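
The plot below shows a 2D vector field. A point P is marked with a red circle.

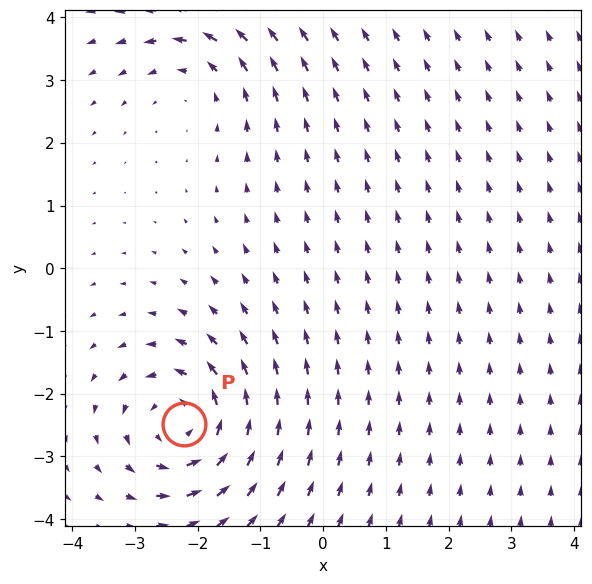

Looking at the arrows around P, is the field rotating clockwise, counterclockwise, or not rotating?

Near P at (-2.2, -2.5) the arrows circulate counterclockwise. The curl (z-component) there is about +5; positive curl means counterclockwise rotation.

counterclockwise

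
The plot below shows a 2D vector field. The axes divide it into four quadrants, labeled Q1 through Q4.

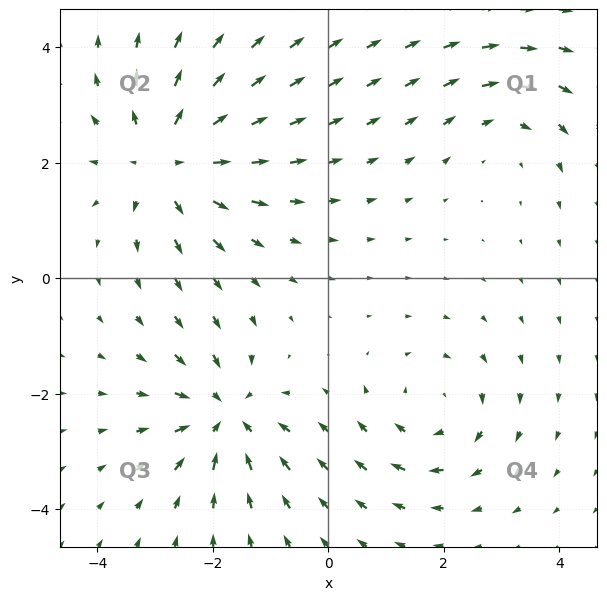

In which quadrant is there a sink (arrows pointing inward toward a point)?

Q3

The sink sits at approximately (-1.8, -2.4), which lies in quadrant Q3. The divergence there is about -4, negative as expected for a sink.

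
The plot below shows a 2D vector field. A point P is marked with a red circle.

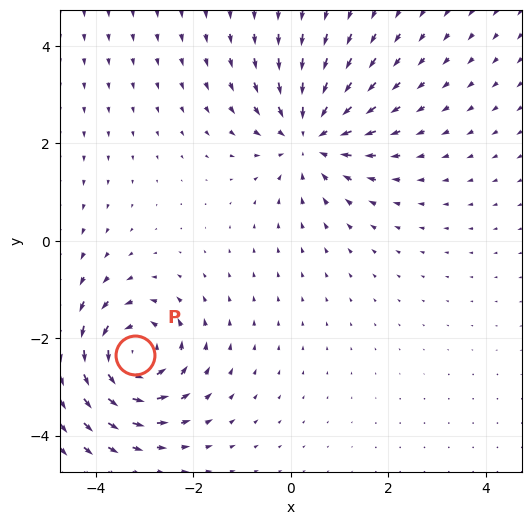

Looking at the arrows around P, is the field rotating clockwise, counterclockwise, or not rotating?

counterclockwise

Near P at (-3.2, -2.4) the arrows circulate counterclockwise. The curl (z-component) there is about +6; positive curl means counterclockwise rotation.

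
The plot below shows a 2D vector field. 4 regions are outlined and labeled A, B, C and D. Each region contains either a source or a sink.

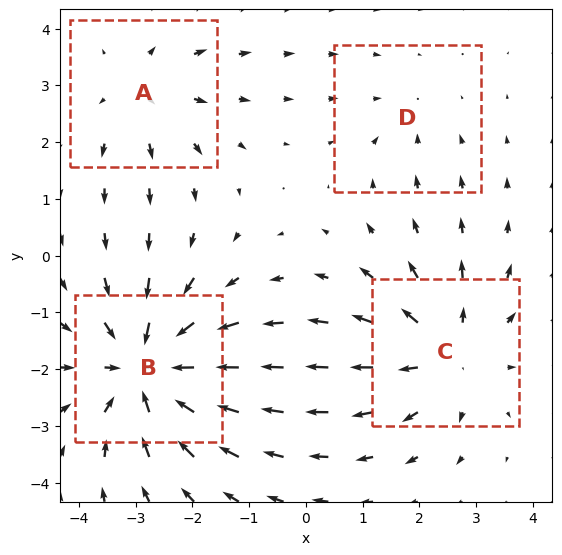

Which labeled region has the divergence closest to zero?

D

Divergence at each region's feature centre — A: about +3, B: about -6, C: about +4, D: about -2. Region D is closest to zero.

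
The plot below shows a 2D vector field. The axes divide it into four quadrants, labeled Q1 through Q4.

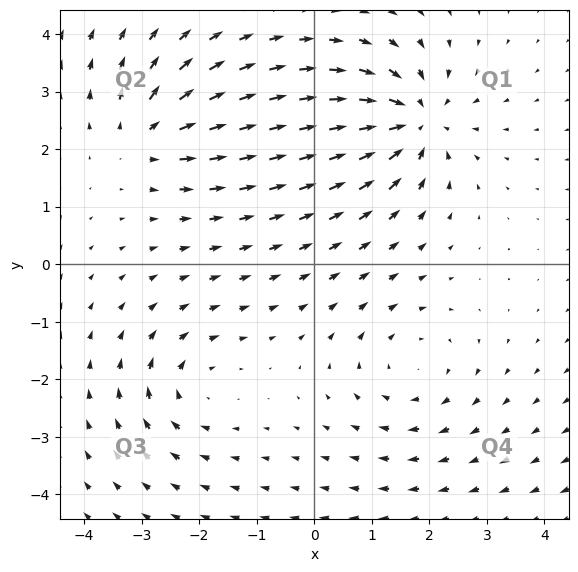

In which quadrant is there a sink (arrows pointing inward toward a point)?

Q1

The sink sits at approximately (1.7, 2.5), which lies in quadrant Q1. The divergence there is about -5, negative as expected for a sink.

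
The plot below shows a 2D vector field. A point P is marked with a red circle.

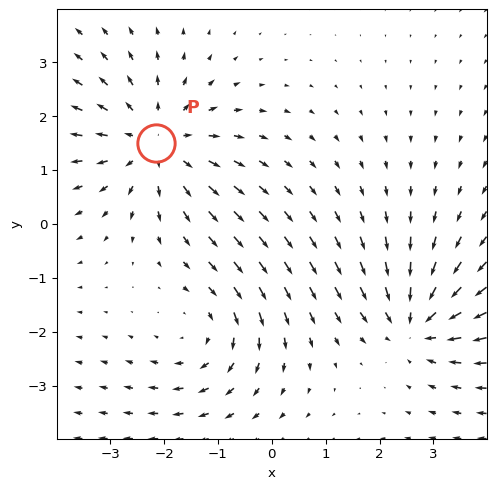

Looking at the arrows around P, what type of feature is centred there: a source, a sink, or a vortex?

At P (-2.1, 1.5) the arrows spread outward. Divergence about +4, curl ≈0 — positive divergence with near-zero curl is a source.

source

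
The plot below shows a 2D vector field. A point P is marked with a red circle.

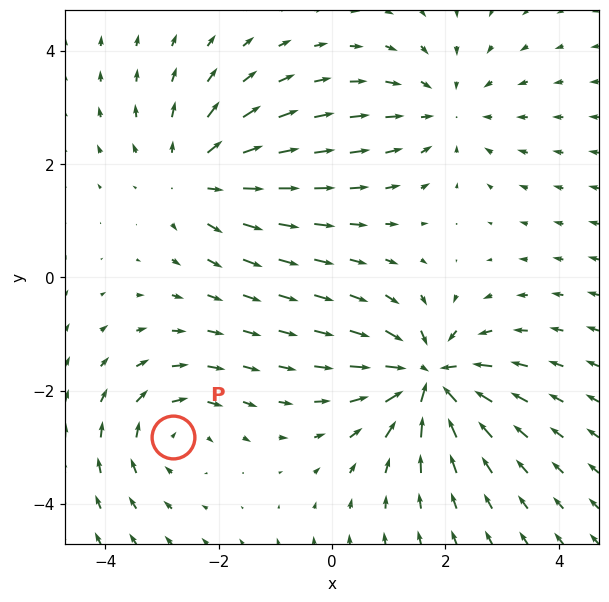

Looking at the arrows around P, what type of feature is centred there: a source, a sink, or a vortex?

vortex

At P (-2.8, -2.8) the arrows circulate clockwise. Divergence ≈0, curl about -3 — near-zero divergence with nonzero curl is a vortex.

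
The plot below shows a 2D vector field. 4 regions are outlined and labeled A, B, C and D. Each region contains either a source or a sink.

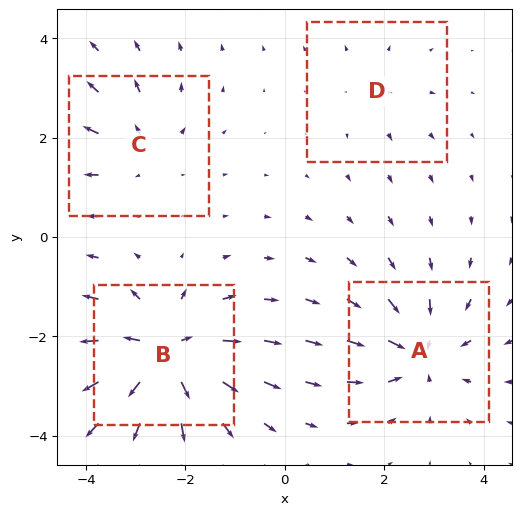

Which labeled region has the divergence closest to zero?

D

Divergence at each region's feature centre — A: about -5, B: about +7, C: about +4, D: about +2. Region D is closest to zero.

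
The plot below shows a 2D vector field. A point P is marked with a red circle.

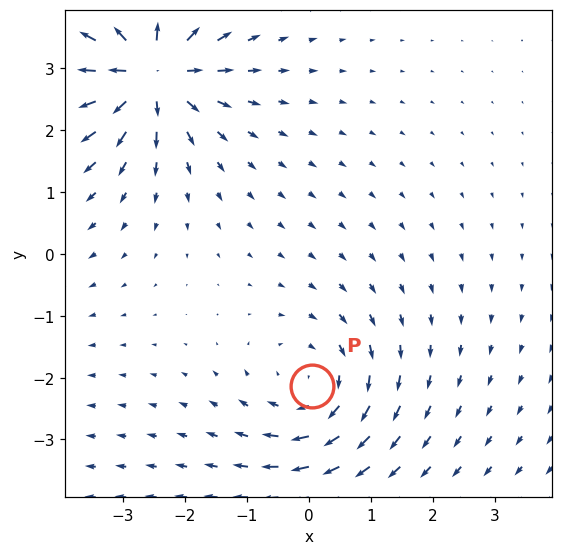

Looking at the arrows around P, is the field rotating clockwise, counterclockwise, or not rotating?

Near P at (0.0, -2.1) the arrows circulate clockwise. The curl (z-component) there is about -3; negative curl means clockwise rotation.

clockwise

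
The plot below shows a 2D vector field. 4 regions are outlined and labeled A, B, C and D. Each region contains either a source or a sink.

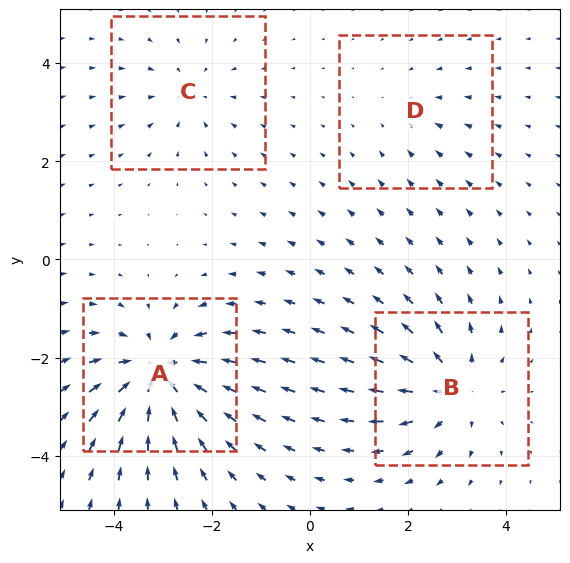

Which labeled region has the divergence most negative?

A

Divergence at each region's feature centre — A: about -7, B: about +5, C: about -3, D: about -2. Region A is most negative.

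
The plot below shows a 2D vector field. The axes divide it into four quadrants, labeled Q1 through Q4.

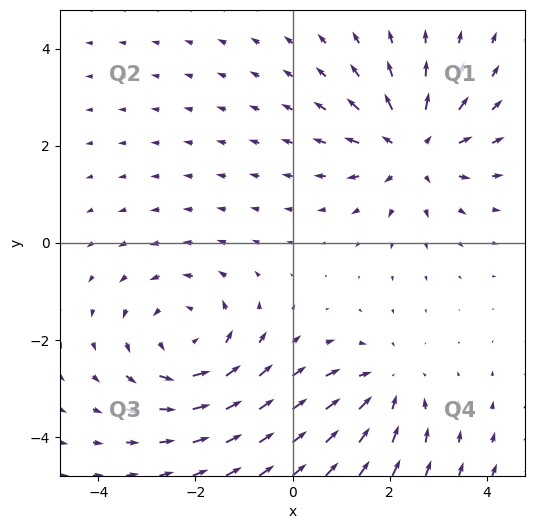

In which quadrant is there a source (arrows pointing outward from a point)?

Q1

The source sits at approximately (2.5, 1.9), which lies in quadrant Q1. The divergence there is about +3, positive as expected for a source.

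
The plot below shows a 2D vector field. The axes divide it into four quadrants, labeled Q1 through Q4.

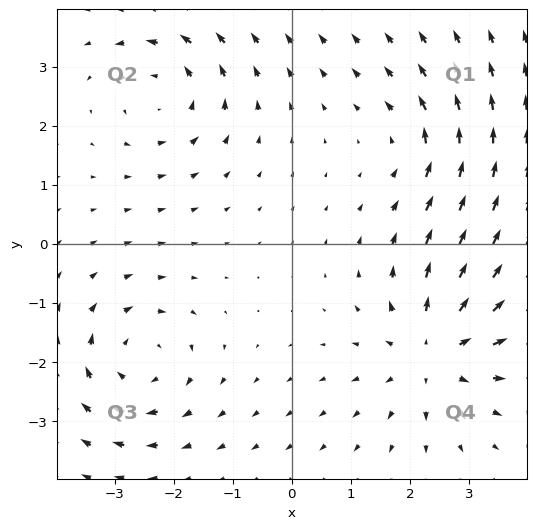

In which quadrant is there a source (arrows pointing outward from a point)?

The source sits at approximately (2.4, -1.8), which lies in quadrant Q4. The divergence there is about +5, positive as expected for a source.

Q4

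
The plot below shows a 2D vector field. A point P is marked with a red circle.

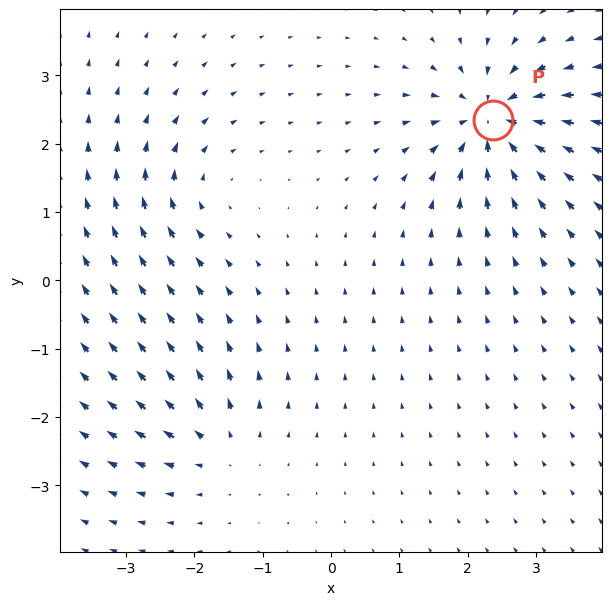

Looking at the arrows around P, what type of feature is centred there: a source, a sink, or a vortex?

At P (2.4, 2.4) the arrows converge inward. Divergence about -7, curl ≈0 — negative divergence with near-zero curl is a sink.

sink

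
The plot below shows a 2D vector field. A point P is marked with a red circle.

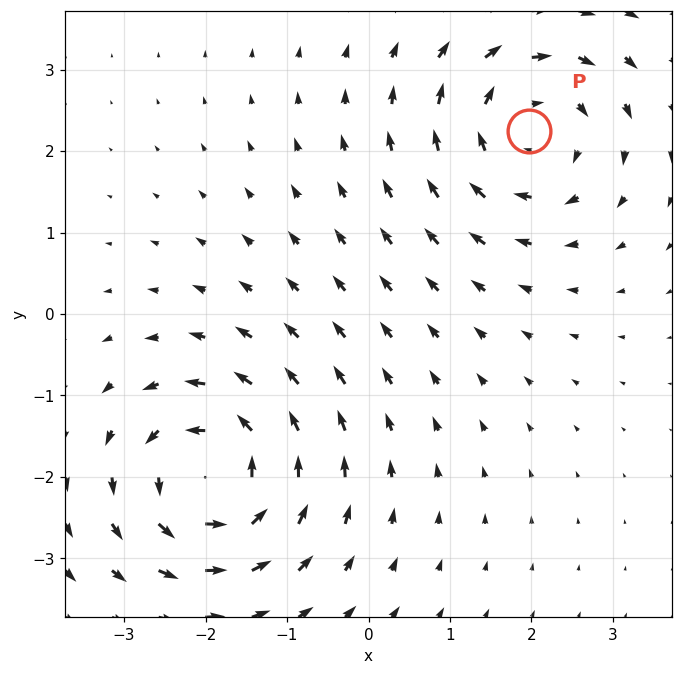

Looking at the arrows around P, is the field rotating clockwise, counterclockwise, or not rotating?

Near P at (2.0, 2.3) the arrows circulate clockwise. The curl (z-component) there is about -4; negative curl means clockwise rotation.

clockwise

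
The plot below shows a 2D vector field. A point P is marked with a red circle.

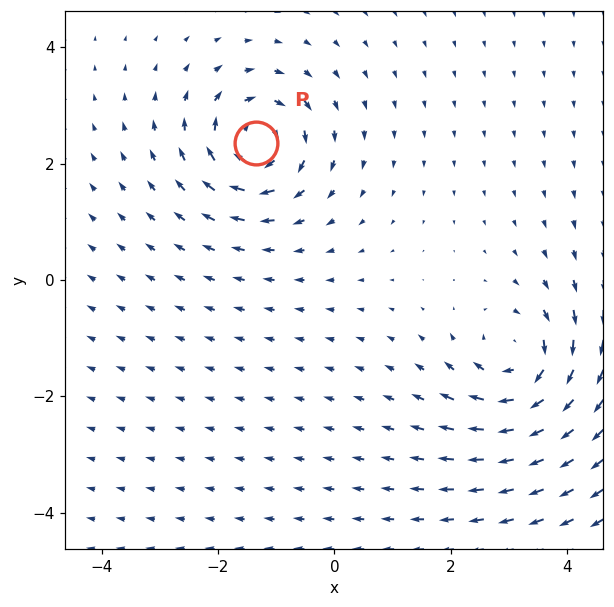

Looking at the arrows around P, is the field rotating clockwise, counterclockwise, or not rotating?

clockwise

Near P at (-1.3, 2.4) the arrows circulate clockwise. The curl (z-component) there is about -5; negative curl means clockwise rotation.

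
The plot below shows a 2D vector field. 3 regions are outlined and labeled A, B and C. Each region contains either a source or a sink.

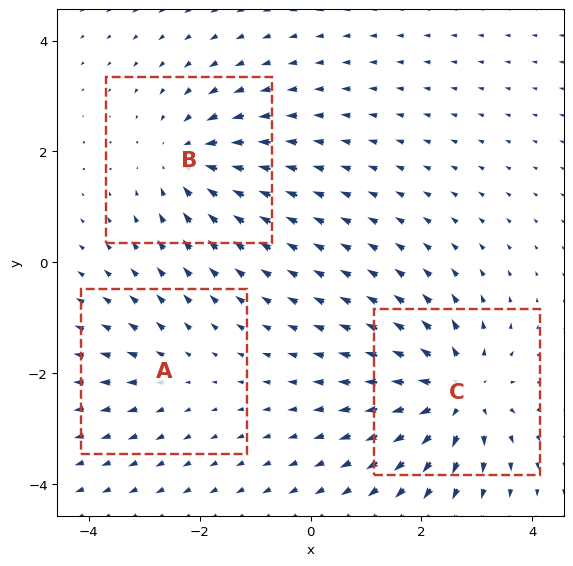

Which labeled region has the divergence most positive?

Divergence at each region's feature centre — A: about +2, B: about -4, C: about +5. Region C is most positive.

C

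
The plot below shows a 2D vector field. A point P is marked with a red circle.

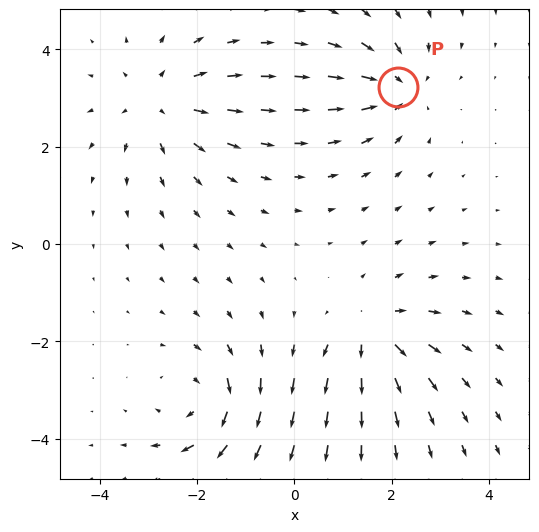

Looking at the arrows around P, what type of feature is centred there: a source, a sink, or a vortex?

At P (2.1, 3.2) the arrows converge inward. Divergence about -5, curl ≈0 — negative divergence with near-zero curl is a sink.

sink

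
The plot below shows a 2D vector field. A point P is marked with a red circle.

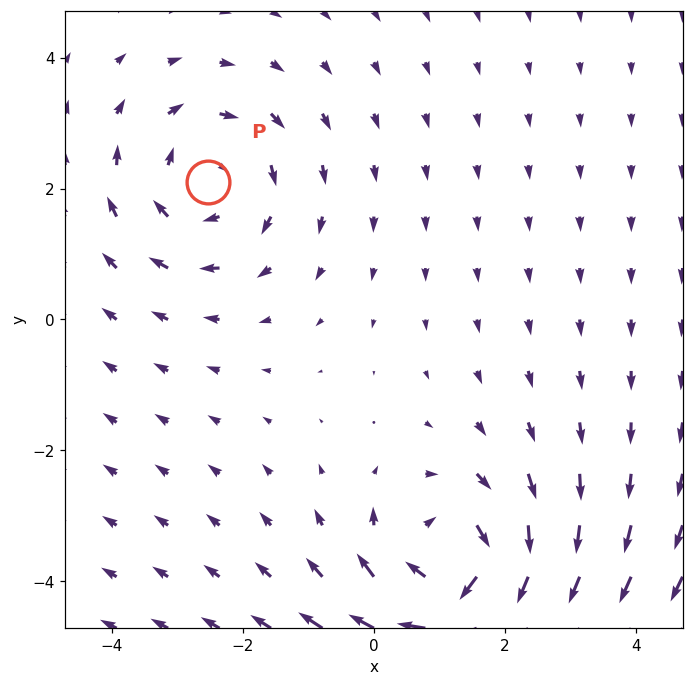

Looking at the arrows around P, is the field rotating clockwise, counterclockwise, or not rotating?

Near P at (-2.5, 2.1) the arrows circulate clockwise. The curl (z-component) there is about -2; negative curl means clockwise rotation.

clockwise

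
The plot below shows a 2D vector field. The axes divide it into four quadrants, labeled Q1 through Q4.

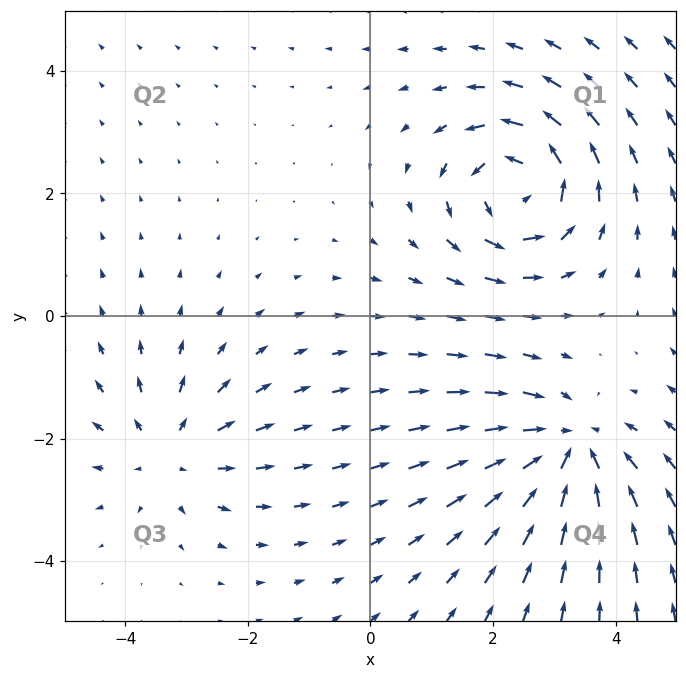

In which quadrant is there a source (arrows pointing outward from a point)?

The source sits at approximately (-3.3, -2.2), which lies in quadrant Q3. The divergence there is about +4, positive as expected for a source.

Q3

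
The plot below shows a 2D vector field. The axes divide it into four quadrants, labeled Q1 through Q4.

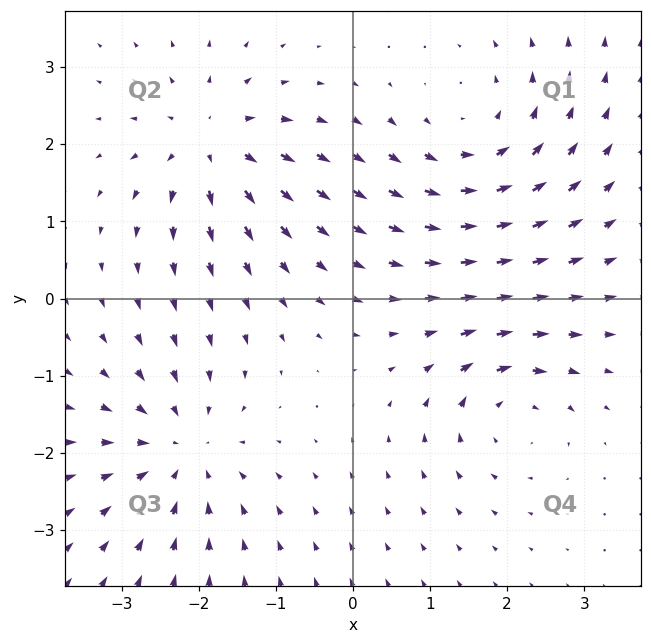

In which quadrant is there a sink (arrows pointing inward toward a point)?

Q3

The sink sits at approximately (-2.2, -2.0), which lies in quadrant Q3. The divergence there is about -5, negative as expected for a sink.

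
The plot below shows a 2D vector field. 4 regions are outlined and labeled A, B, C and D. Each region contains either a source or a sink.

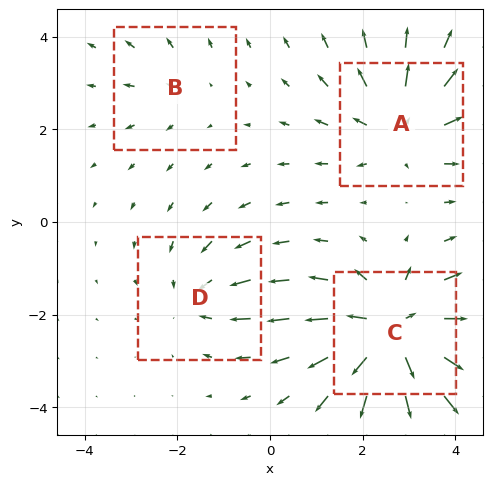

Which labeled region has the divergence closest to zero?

B

Divergence at each region's feature centre — A: about +5, B: about +2, C: about +7, D: about -3. Region B is closest to zero.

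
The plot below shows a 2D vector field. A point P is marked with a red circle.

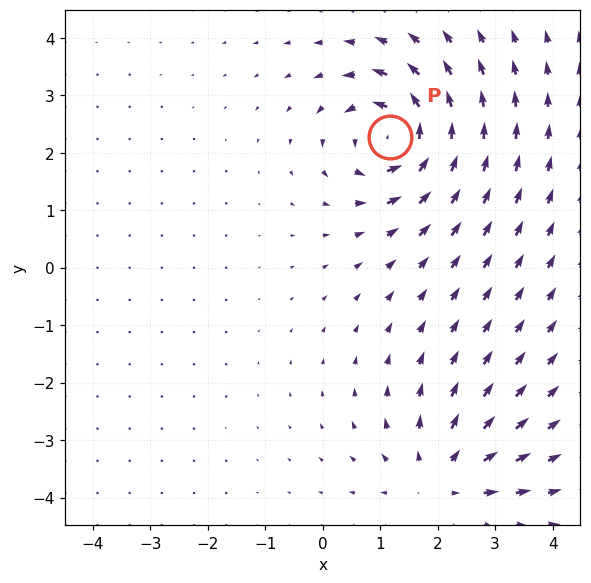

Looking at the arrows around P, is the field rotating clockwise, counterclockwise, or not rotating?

Near P at (1.2, 2.3) the arrows circulate counterclockwise. The curl (z-component) there is about +7; positive curl means counterclockwise rotation.

counterclockwise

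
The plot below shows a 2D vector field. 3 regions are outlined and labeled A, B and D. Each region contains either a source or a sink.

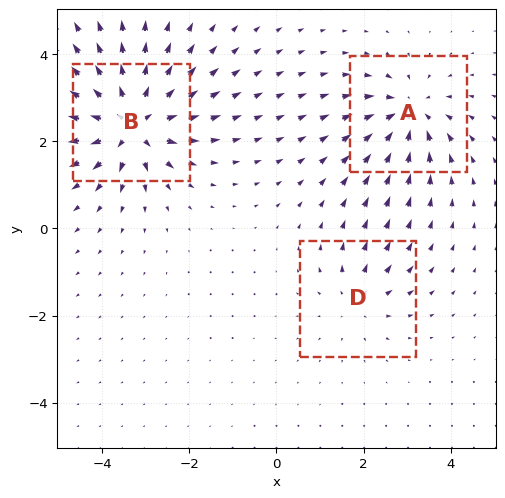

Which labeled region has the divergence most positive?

B

Divergence at each region's feature centre — A: about -4, B: about +5, D: about +2. Region B is most positive.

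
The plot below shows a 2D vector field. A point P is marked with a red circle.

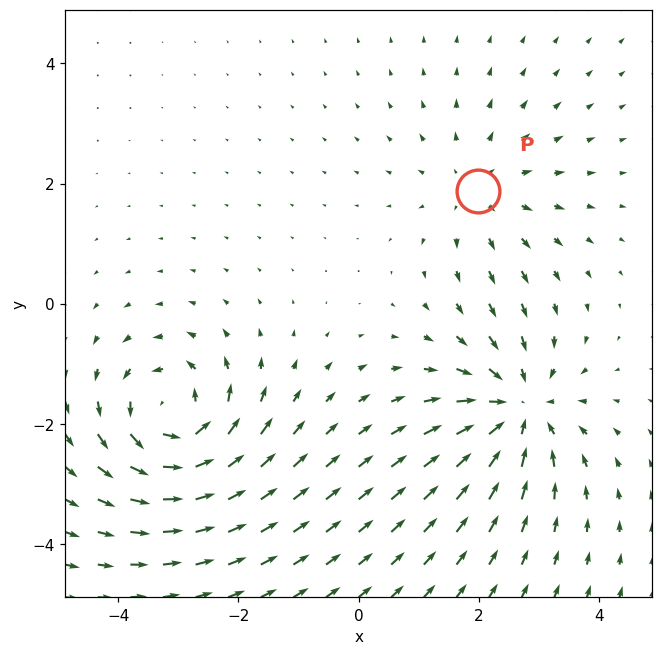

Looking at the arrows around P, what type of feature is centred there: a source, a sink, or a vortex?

source

At P (2.0, 1.9) the arrows spread outward. Divergence about +3, curl ≈0 — positive divergence with near-zero curl is a source.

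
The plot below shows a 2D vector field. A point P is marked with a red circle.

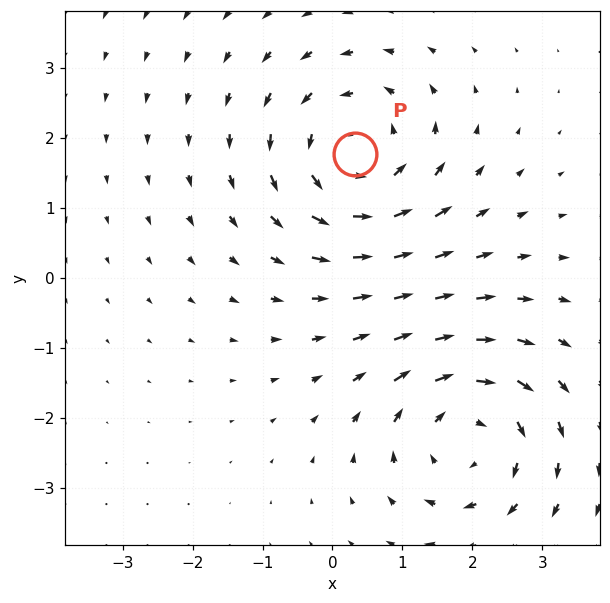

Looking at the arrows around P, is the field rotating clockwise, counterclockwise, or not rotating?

counterclockwise

Near P at (0.3, 1.8) the arrows circulate counterclockwise. The curl (z-component) there is about +3; positive curl means counterclockwise rotation.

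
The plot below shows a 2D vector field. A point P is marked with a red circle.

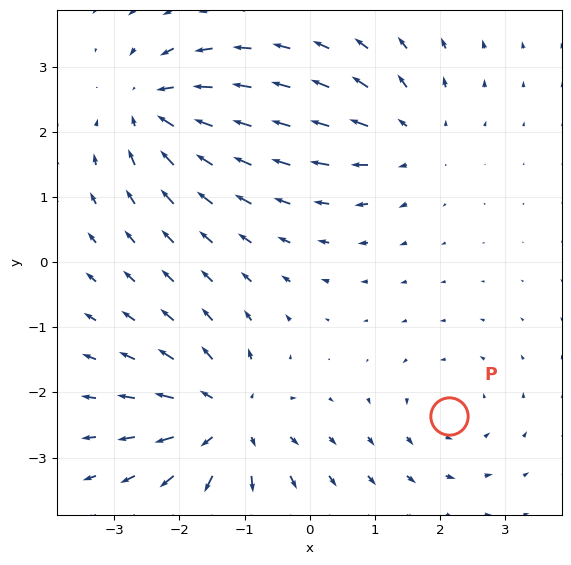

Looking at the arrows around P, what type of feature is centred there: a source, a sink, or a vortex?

vortex

At P (2.1, -2.4) the arrows circulate counterclockwise. Divergence ≈0, curl about +3 — near-zero divergence with nonzero curl is a vortex.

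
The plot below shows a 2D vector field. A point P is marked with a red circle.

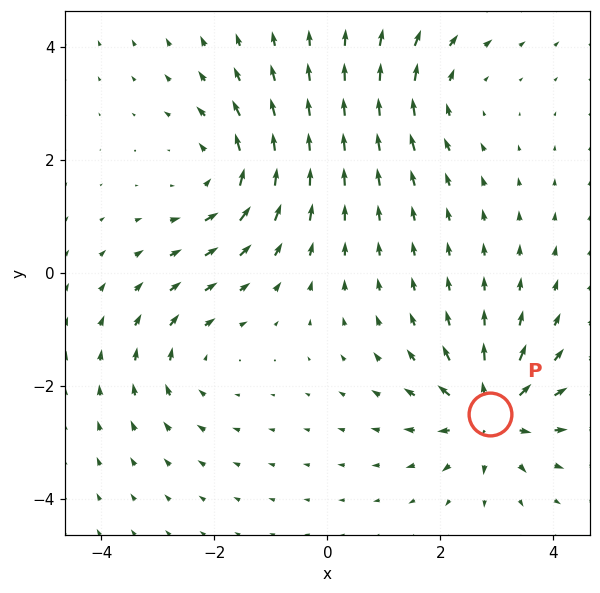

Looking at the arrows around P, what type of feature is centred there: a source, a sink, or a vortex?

source

At P (2.9, -2.5) the arrows spread outward. Divergence about +6, curl ≈0 — positive divergence with near-zero curl is a source.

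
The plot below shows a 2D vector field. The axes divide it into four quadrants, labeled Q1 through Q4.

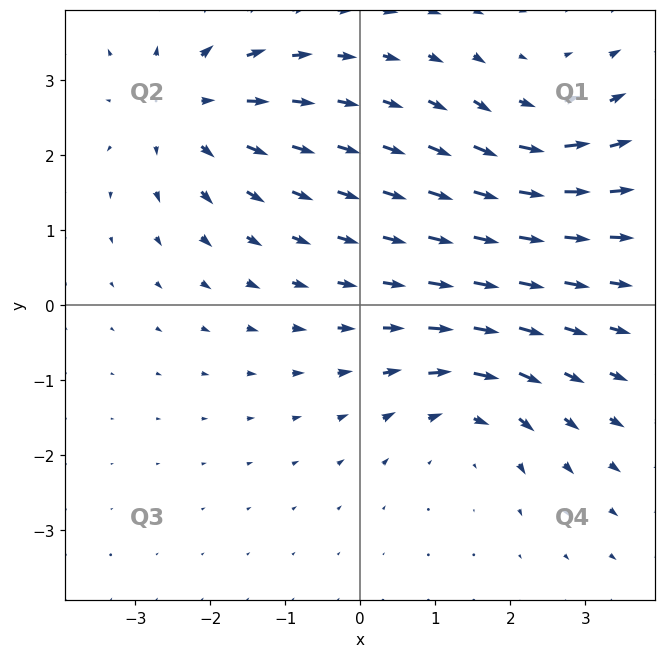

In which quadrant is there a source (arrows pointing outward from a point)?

The source sits at approximately (-2.3, 2.6), which lies in quadrant Q2. The divergence there is about +3, positive as expected for a source.

Q2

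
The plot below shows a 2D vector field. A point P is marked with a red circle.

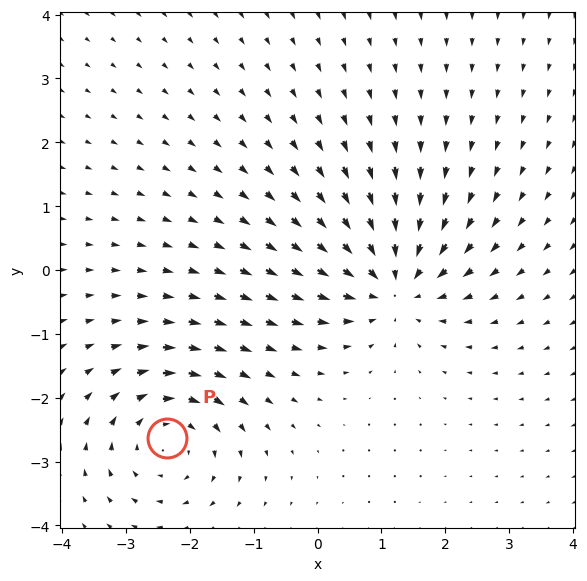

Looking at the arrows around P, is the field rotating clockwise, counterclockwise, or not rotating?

clockwise

Near P at (-2.4, -2.6) the arrows circulate clockwise. The curl (z-component) there is about -4; negative curl means clockwise rotation.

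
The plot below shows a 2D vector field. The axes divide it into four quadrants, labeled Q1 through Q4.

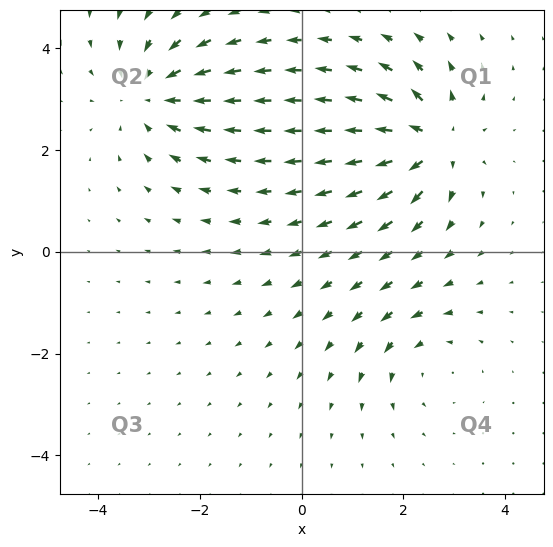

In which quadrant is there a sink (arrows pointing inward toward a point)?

The sink sits at approximately (-2.9, 3.1), which lies in quadrant Q2. The divergence there is about -4, negative as expected for a sink.

Q2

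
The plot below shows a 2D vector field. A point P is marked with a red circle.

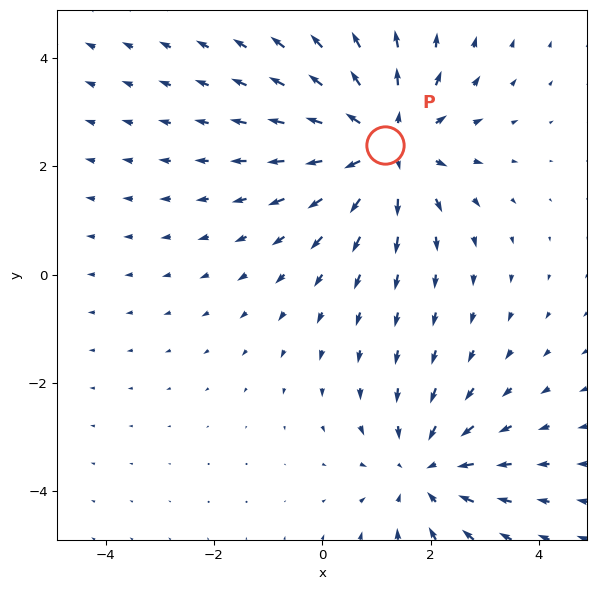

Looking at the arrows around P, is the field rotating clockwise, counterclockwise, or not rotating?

not rotating

Near P at (1.2, 2.4) the arrows show no circulation. The curl there is ≈0.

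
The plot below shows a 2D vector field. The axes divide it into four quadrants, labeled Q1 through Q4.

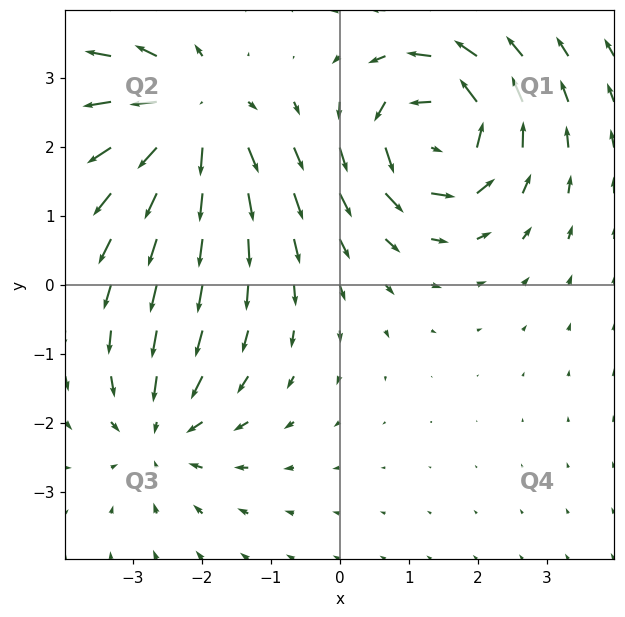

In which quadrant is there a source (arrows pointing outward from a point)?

The source sits at approximately (-2.2, 2.5), which lies in quadrant Q2. The divergence there is about +4, positive as expected for a source.

Q2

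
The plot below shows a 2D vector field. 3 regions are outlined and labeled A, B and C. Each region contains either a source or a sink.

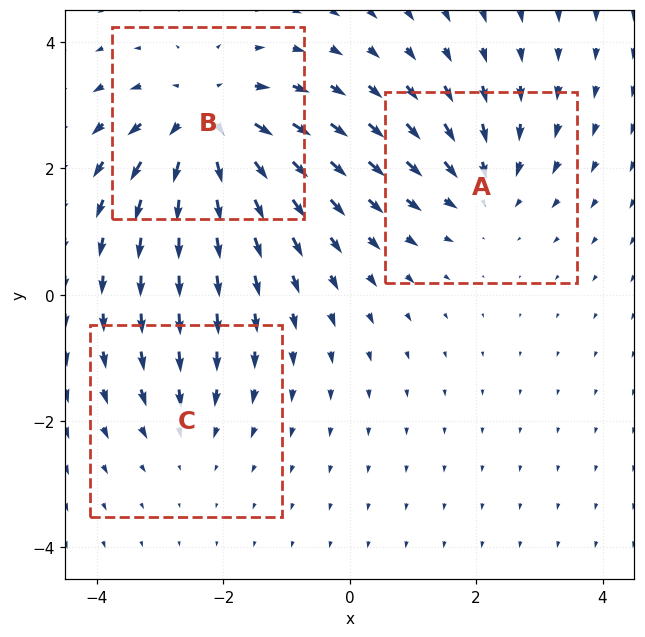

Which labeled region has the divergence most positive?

Divergence at each region's feature centre — A: about -3, B: about +5, C: about -2. Region B is most positive.

B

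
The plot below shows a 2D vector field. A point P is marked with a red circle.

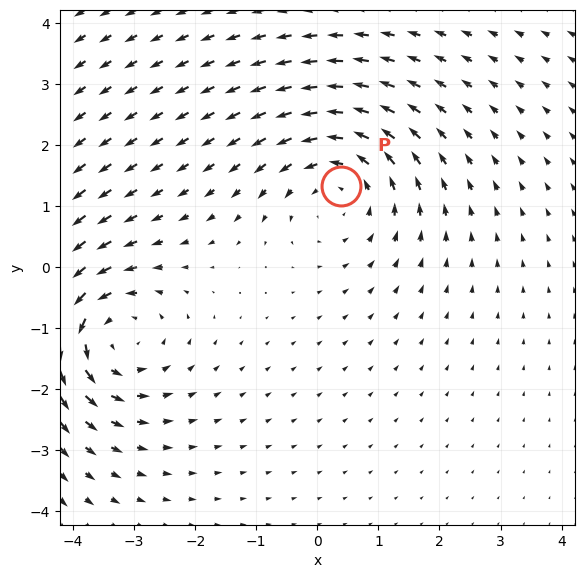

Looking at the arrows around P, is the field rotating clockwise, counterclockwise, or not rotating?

Near P at (0.4, 1.3) the arrows circulate counterclockwise. The curl (z-component) there is about +3; positive curl means counterclockwise rotation.

counterclockwise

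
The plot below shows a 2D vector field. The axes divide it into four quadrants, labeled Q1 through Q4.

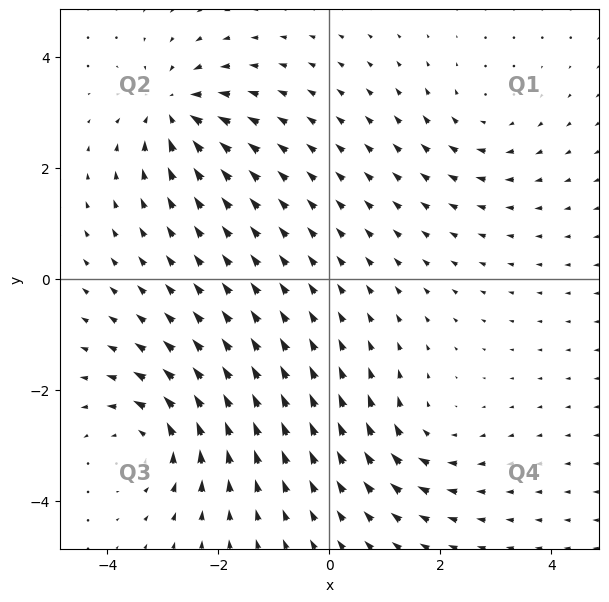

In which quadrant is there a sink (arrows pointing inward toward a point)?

The sink sits at approximately (-2.8, 3.0), which lies in quadrant Q2. The divergence there is about -6, negative as expected for a sink.

Q2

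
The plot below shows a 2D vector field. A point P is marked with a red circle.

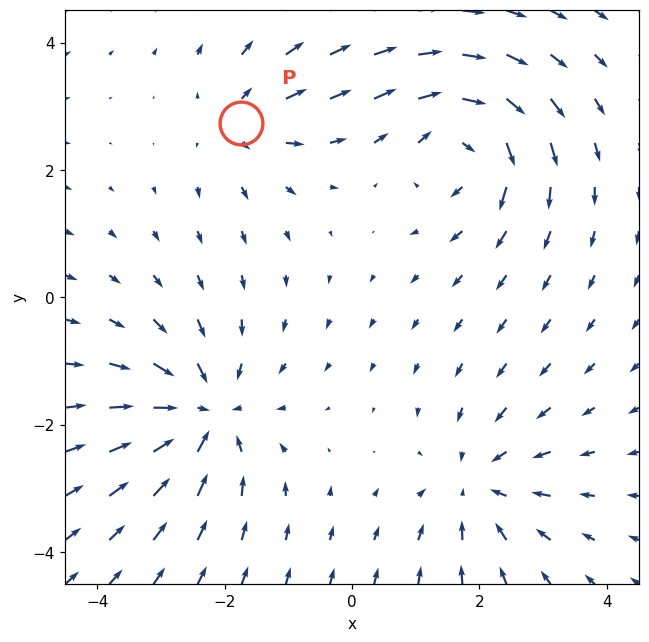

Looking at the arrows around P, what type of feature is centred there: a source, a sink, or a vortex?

At P (-1.7, 2.7) the arrows spread outward. Divergence about +4, curl ≈0 — positive divergence with near-zero curl is a source.

source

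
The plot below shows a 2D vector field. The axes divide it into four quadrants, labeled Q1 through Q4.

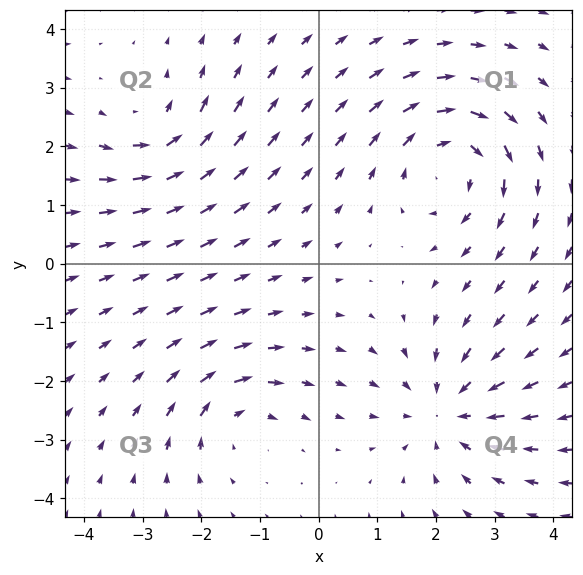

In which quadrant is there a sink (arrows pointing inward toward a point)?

The sink sits at approximately (2.2, -2.5), which lies in quadrant Q4. The divergence there is about -4, negative as expected for a sink.

Q4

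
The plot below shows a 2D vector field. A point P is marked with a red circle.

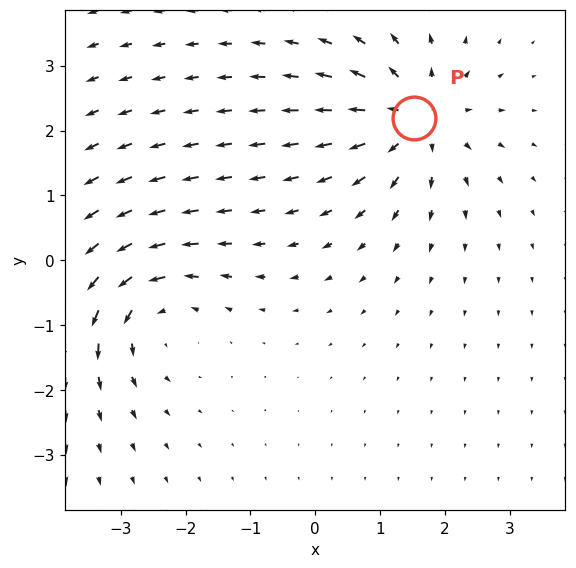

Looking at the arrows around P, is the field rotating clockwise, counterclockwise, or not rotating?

not rotating

Near P at (1.5, 2.2) the arrows show no circulation. The curl there is ≈0.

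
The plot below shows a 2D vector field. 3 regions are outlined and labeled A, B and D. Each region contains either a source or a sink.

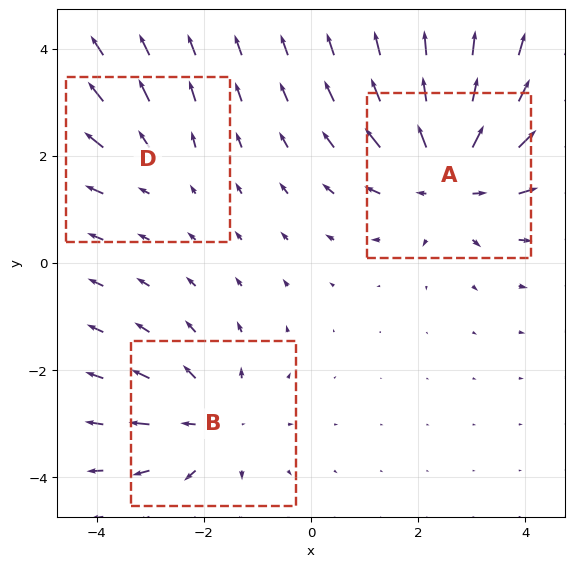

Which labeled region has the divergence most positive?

Divergence at each region's feature centre — A: about +4, B: about +3, D: about +2. Region A is most positive.

A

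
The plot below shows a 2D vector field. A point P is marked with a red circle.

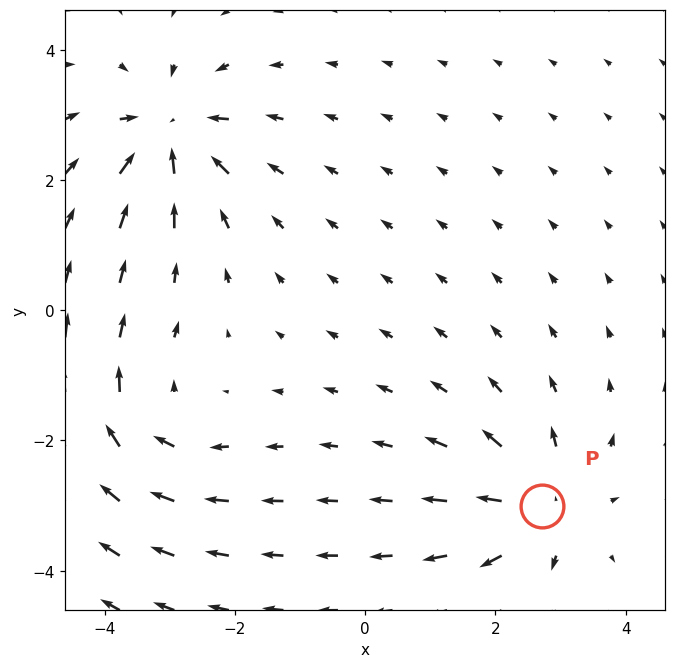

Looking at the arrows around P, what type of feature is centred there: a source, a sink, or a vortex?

source

At P (2.7, -3.0) the arrows spread outward. Divergence about +6, curl ≈0 — positive divergence with near-zero curl is a source.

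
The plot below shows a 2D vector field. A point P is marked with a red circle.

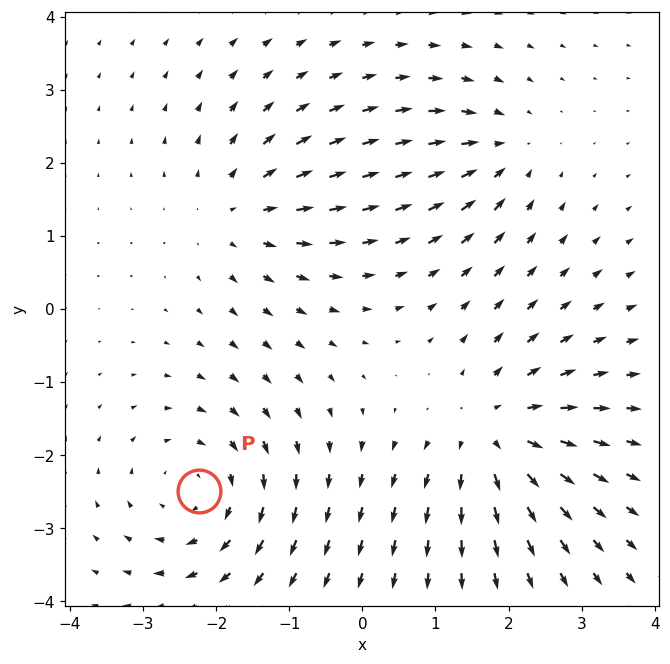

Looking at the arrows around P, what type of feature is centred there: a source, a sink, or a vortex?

vortex

At P (-2.2, -2.5) the arrows circulate clockwise. Divergence ≈0, curl about -4 — near-zero divergence with nonzero curl is a vortex.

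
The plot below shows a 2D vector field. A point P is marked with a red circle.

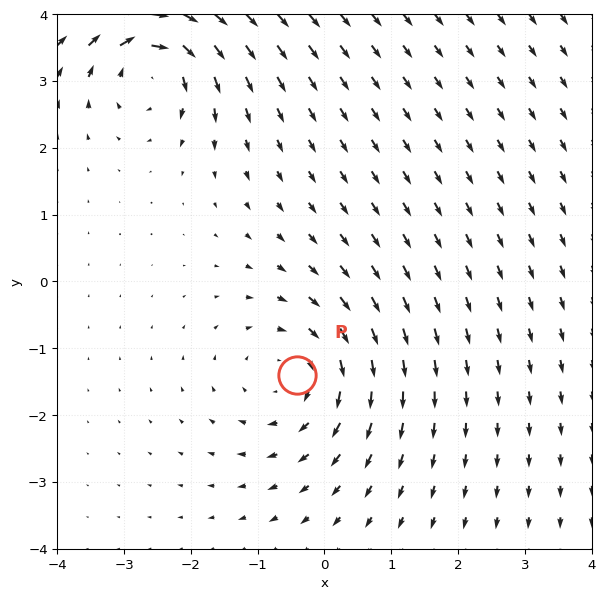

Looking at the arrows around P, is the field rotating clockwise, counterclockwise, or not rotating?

Near P at (-0.4, -1.4) the arrows circulate clockwise. The curl (z-component) there is about -2; negative curl means clockwise rotation.

clockwise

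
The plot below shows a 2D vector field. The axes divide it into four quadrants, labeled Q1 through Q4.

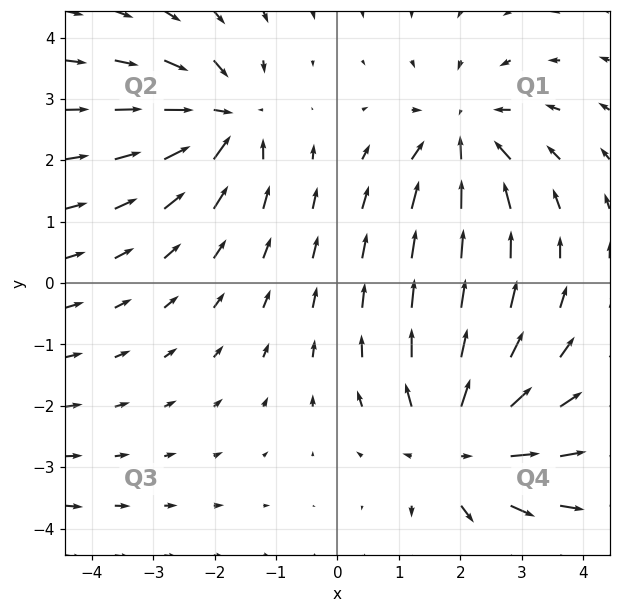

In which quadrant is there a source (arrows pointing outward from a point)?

The source sits at approximately (2.0, -2.7), which lies in quadrant Q4. The divergence there is about +3, positive as expected for a source.

Q4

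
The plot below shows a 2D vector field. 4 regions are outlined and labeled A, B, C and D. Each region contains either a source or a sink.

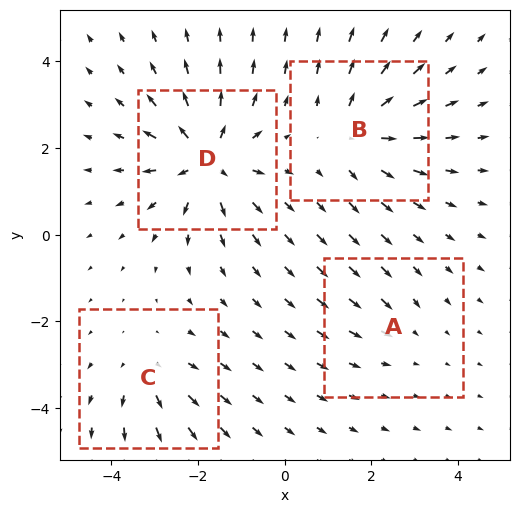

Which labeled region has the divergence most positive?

D

Divergence at each region's feature centre — A: about -2, B: about +5, C: about +3, D: about +7. Region D is most positive.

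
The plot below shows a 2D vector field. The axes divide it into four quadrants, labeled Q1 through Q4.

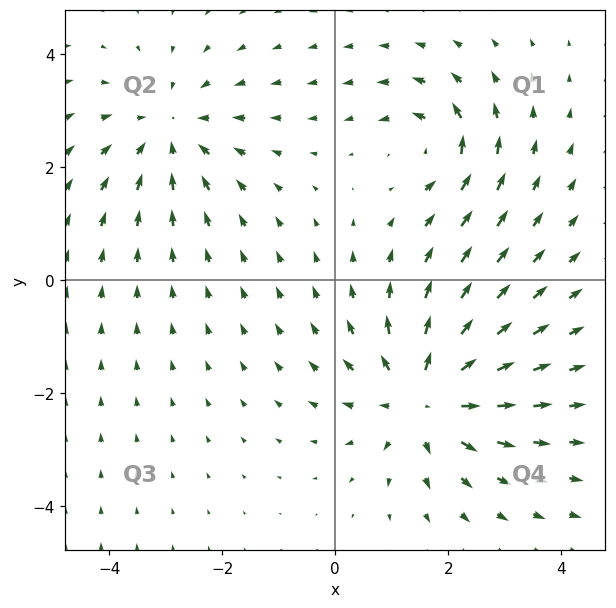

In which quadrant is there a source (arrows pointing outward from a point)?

The source sits at approximately (1.6, -2.1), which lies in quadrant Q4. The divergence there is about +5, positive as expected for a source.

Q4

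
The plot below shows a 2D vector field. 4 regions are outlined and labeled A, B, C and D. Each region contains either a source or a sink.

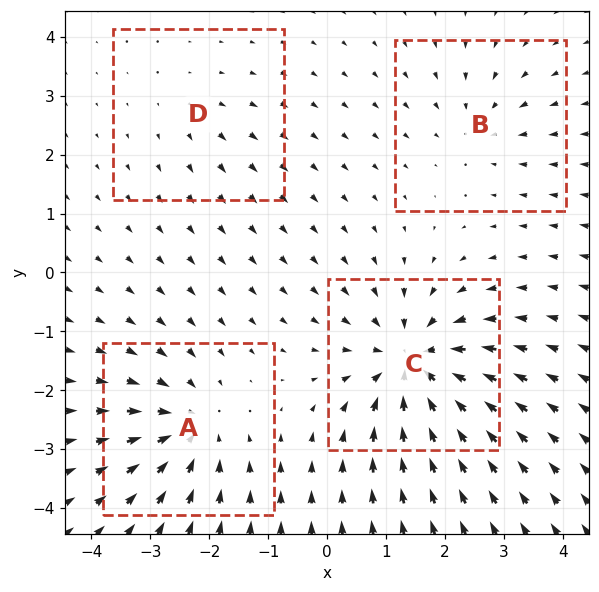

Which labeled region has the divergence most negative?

Divergence at each region's feature centre — A: about -6, B: about -3, C: about -8, D: about +2. Region C is most negative.

C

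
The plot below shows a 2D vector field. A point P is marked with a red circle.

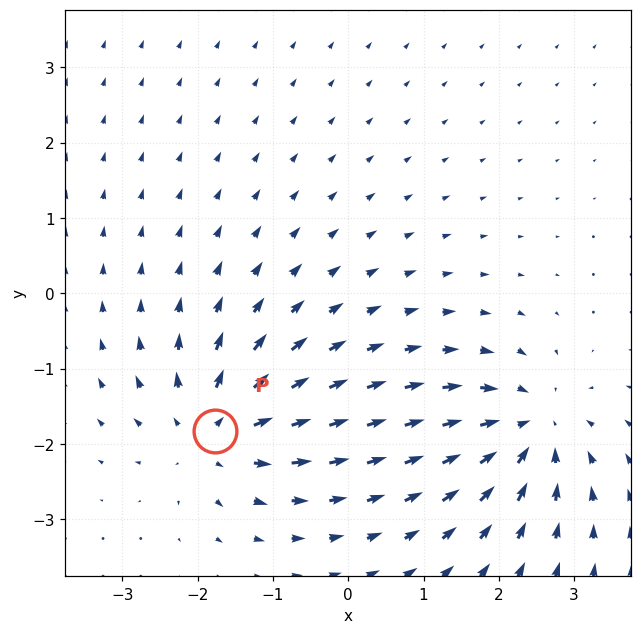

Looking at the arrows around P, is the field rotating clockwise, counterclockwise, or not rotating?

not rotating

Near P at (-1.8, -1.8) the arrows show no circulation. The curl there is ≈0.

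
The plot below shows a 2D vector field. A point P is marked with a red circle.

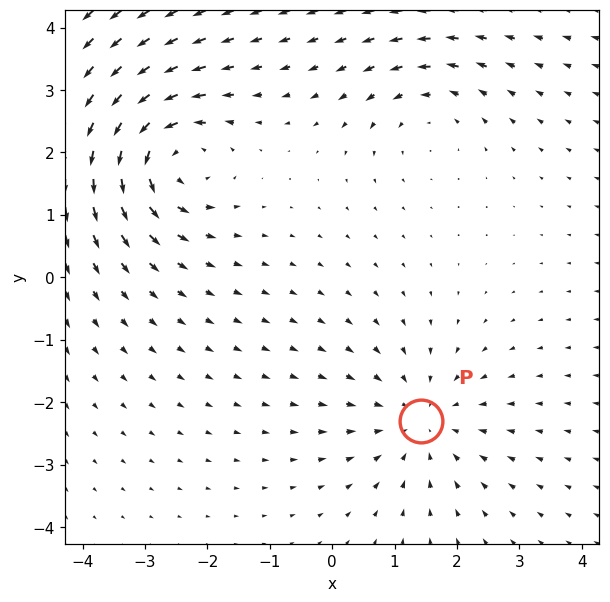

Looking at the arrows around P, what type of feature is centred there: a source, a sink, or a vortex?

At P (1.4, -2.3) the arrows converge inward. Divergence about -3, curl ≈0 — negative divergence with near-zero curl is a sink.

sink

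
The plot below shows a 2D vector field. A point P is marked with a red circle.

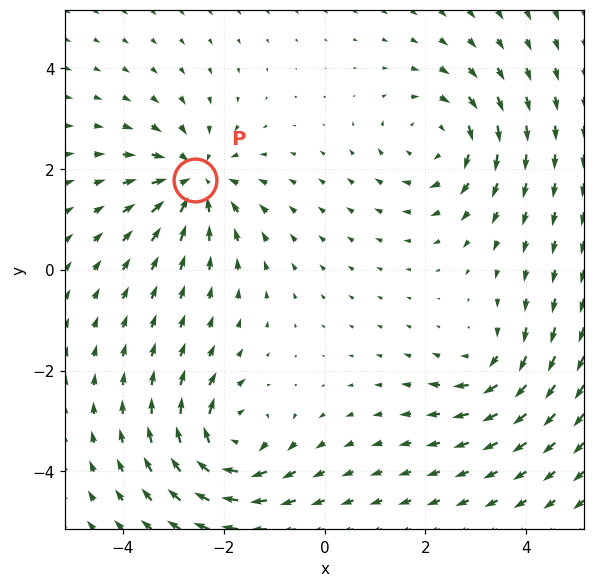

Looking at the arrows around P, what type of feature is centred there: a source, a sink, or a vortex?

At P (-2.6, 1.8) the arrows converge inward. Divergence about -5, curl ≈0 — negative divergence with near-zero curl is a sink.

sink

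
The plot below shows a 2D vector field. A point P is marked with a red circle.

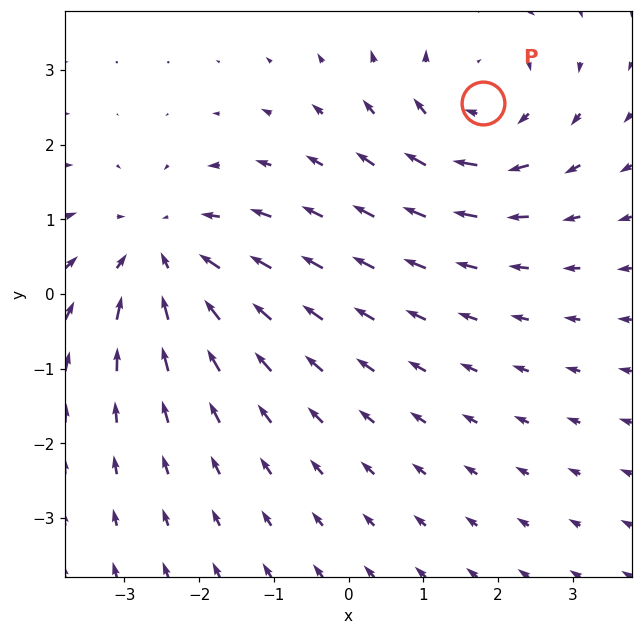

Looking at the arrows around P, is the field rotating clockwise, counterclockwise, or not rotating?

clockwise

Near P at (1.8, 2.6) the arrows circulate clockwise. The curl (z-component) there is about -3; negative curl means clockwise rotation.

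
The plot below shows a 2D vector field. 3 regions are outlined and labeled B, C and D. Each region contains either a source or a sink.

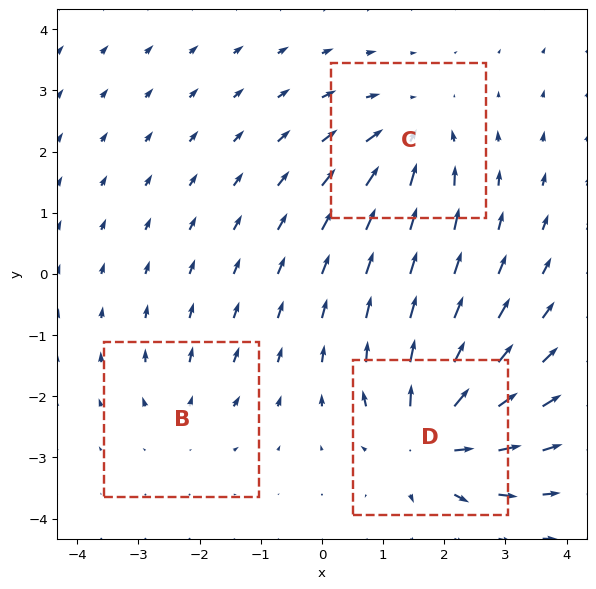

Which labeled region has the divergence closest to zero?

B

Divergence at each region's feature centre — B: about +2, C: about -4, D: about +5. Region B is closest to zero.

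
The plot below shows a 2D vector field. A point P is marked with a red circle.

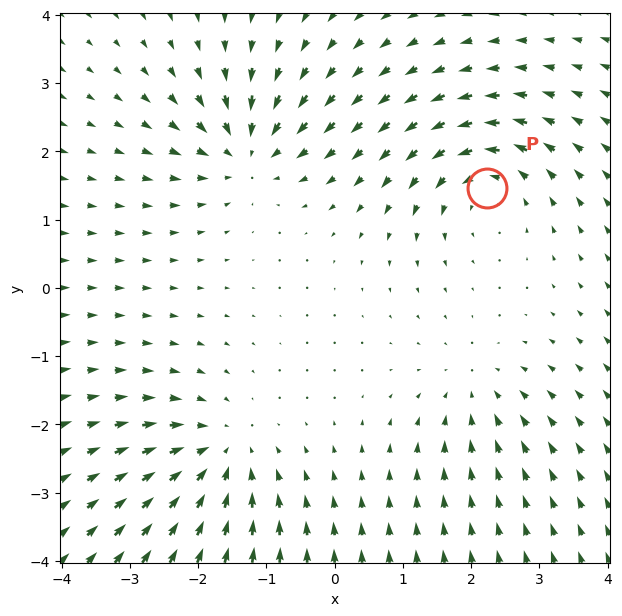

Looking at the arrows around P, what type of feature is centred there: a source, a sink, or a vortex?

vortex

At P (2.2, 1.5) the arrows circulate counterclockwise. Divergence ≈0, curl about +5 — near-zero divergence with nonzero curl is a vortex.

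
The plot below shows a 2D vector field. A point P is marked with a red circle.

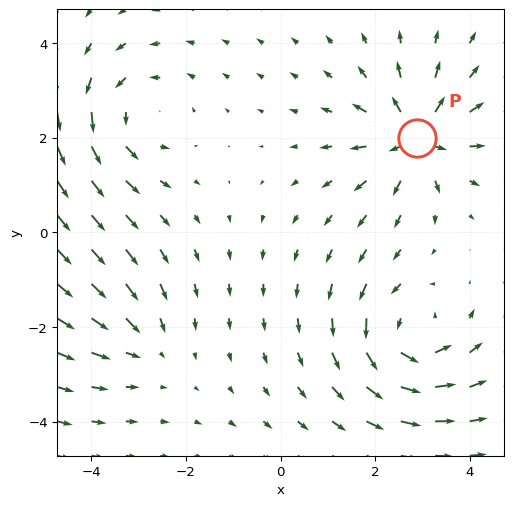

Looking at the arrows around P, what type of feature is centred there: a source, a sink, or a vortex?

At P (2.9, 2.0) the arrows spread outward. Divergence about +6, curl ≈0 — positive divergence with near-zero curl is a source.

source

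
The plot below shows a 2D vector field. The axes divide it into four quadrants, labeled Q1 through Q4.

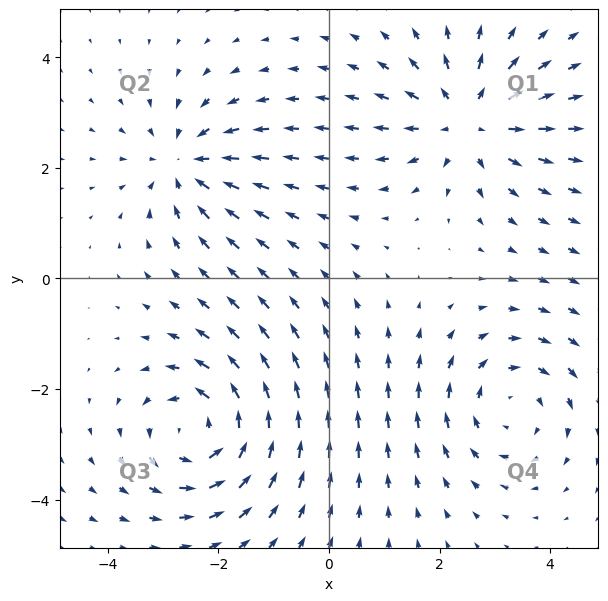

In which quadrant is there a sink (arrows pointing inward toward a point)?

The sink sits at approximately (-2.6, 2.1), which lies in quadrant Q2. The divergence there is about -4, negative as expected for a sink.

Q2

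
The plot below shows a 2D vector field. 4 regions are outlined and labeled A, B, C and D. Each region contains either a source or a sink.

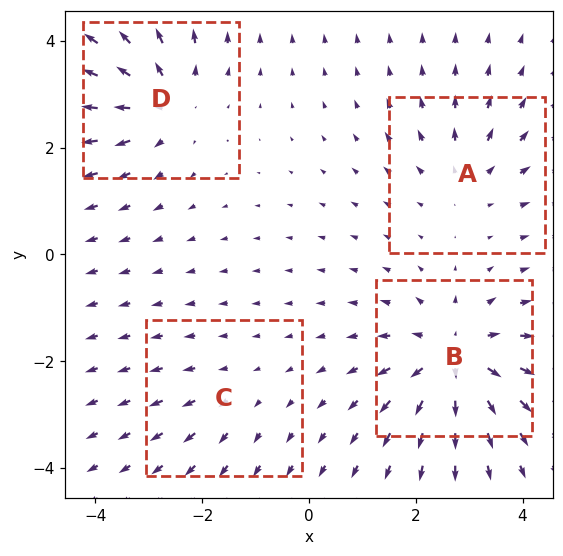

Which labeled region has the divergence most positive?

Divergence at each region's feature centre — A: about +4, B: about +7, C: about +2, D: about +6. Region B is most positive.

B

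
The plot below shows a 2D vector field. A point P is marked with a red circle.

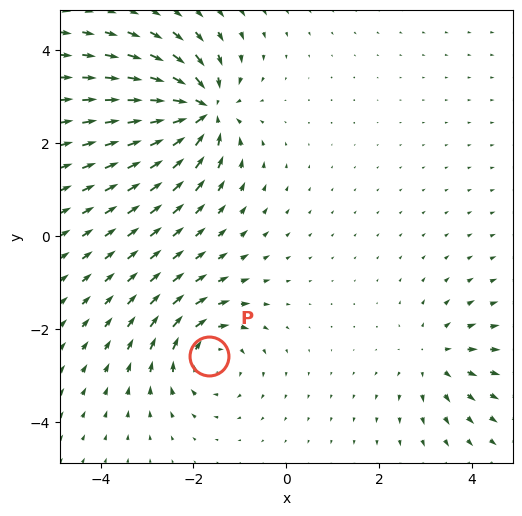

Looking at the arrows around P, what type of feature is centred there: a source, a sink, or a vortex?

vortex

At P (-1.7, -2.6) the arrows circulate clockwise. Divergence ≈0, curl about -4 — near-zero divergence with nonzero curl is a vortex.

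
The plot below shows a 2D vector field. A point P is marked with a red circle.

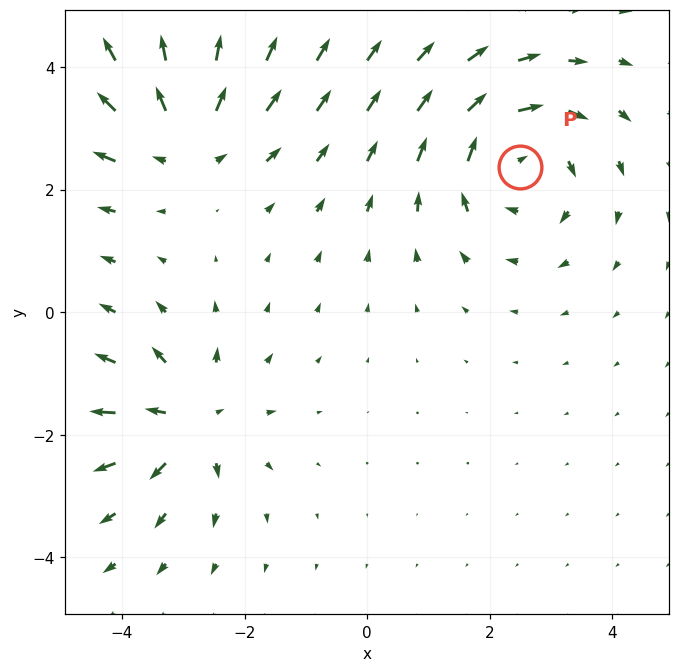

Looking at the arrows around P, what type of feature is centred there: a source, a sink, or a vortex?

At P (2.5, 2.4) the arrows circulate clockwise. Divergence ≈0, curl about -4 — near-zero divergence with nonzero curl is a vortex.

vortex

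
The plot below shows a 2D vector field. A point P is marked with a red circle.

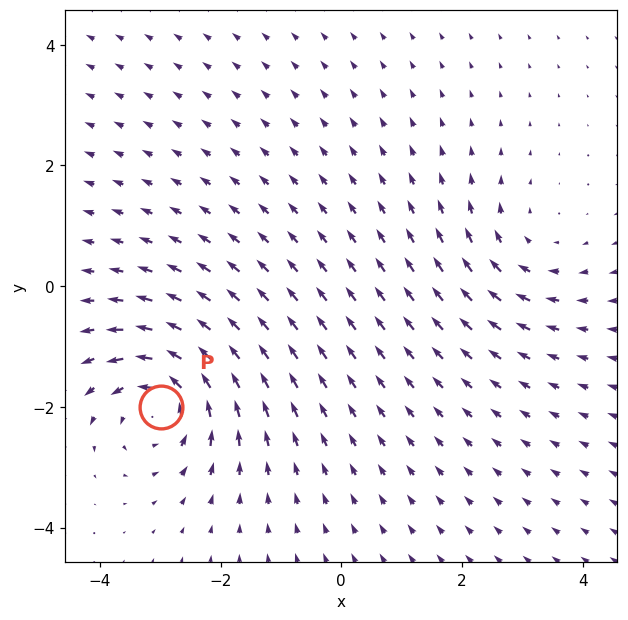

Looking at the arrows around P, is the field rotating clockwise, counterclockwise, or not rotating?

counterclockwise

Near P at (-3.0, -2.0) the arrows circulate counterclockwise. The curl (z-component) there is about +6; positive curl means counterclockwise rotation.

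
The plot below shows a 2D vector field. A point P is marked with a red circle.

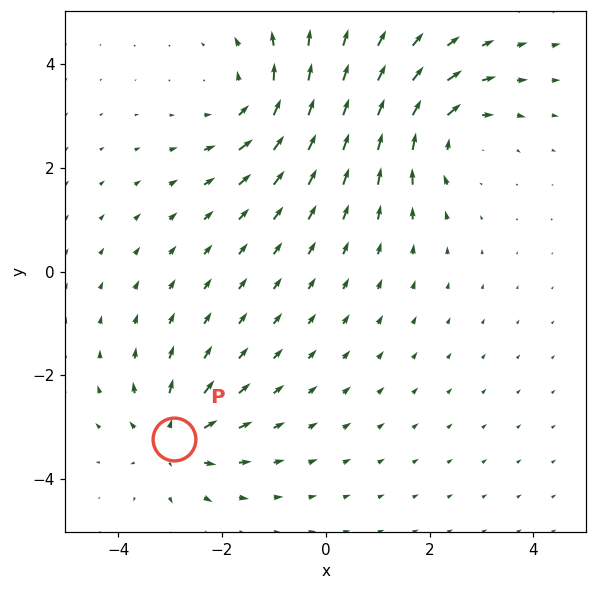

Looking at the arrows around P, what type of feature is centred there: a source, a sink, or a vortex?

At P (-2.9, -3.2) the arrows spread outward. Divergence about +5, curl ≈0 — positive divergence with near-zero curl is a source.

source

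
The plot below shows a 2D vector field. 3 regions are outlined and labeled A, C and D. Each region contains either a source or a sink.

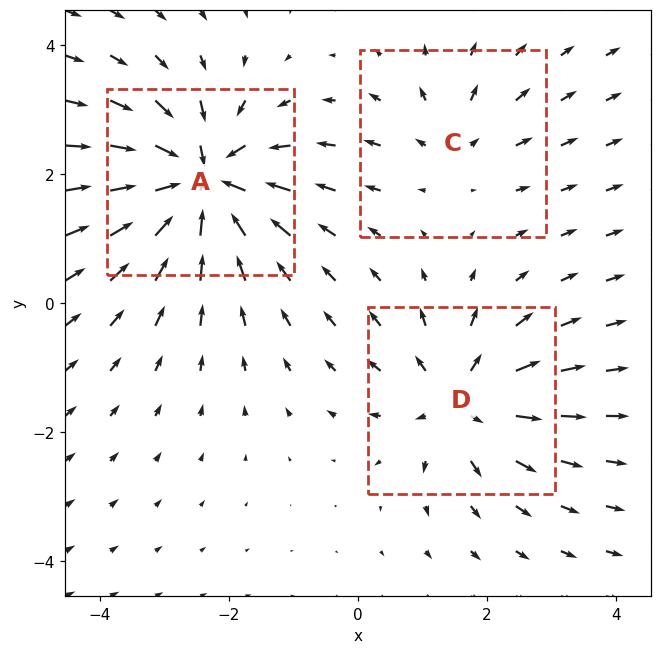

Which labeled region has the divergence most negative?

A

Divergence at each region's feature centre — A: about -6, C: about +2, D: about +4. Region A is most negative.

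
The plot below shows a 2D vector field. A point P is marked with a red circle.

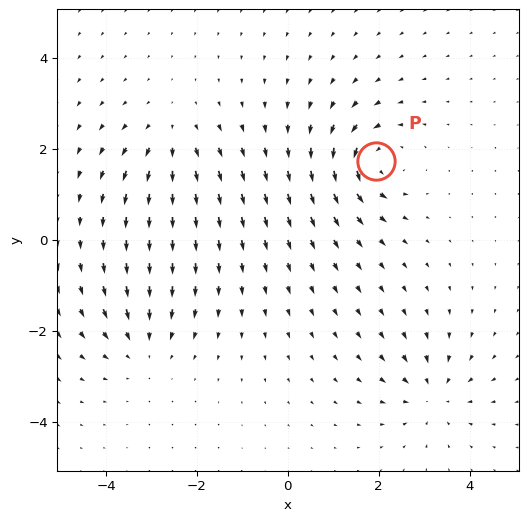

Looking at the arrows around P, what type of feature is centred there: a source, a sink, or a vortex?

At P (2.0, 1.7) the arrows circulate counterclockwise. Divergence ≈0, curl about +7 — near-zero divergence with nonzero curl is a vortex.

vortex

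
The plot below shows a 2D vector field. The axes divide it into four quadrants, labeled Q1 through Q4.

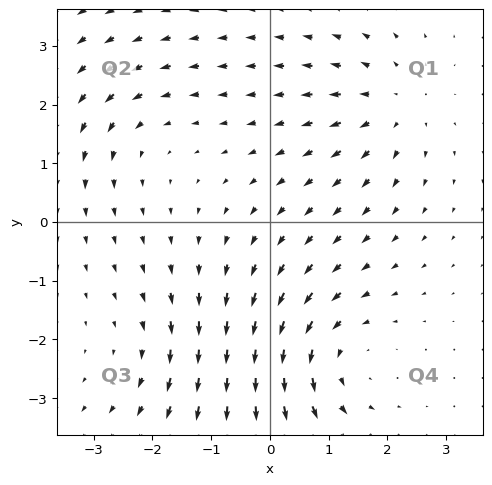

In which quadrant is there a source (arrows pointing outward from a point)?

The source sits at approximately (2.1, 2.0), which lies in quadrant Q1. The divergence there is about +3, positive as expected for a source.

Q1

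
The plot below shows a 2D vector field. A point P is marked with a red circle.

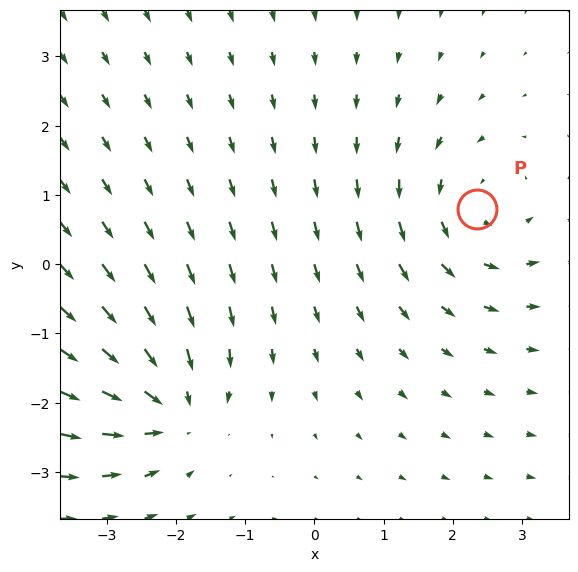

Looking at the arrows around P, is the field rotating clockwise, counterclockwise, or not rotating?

Near P at (2.4, 0.8) the arrows circulate counterclockwise. The curl (z-component) there is about +3; positive curl means counterclockwise rotation.

counterclockwise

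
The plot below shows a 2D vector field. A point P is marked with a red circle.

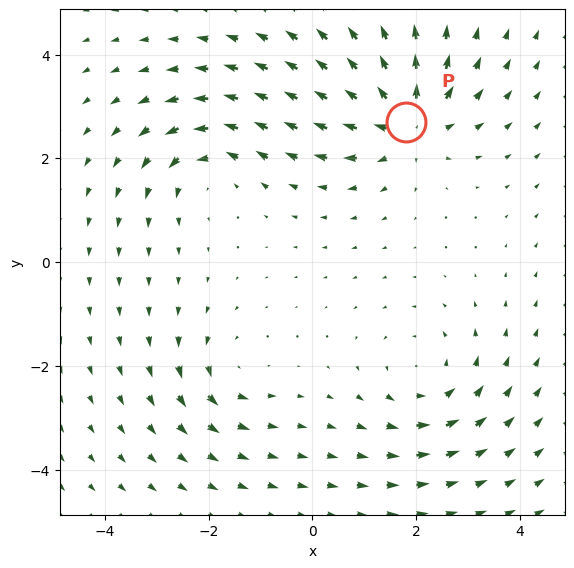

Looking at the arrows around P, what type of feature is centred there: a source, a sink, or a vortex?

At P (1.8, 2.7) the arrows spread outward. Divergence about +6, curl ≈0 — positive divergence with near-zero curl is a source.

source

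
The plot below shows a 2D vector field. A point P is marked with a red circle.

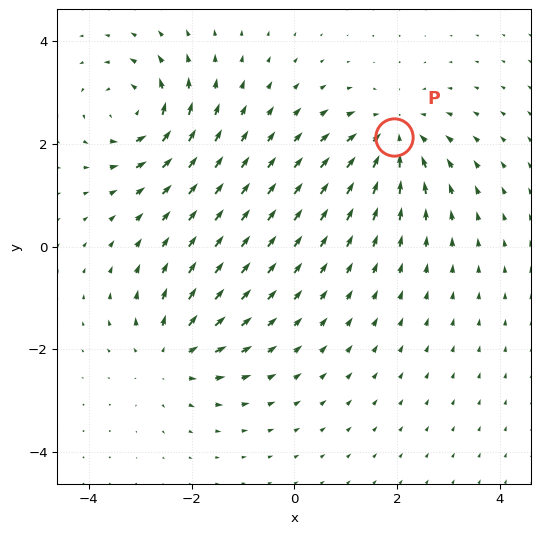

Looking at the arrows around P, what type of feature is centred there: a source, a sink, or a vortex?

At P (1.9, 2.1) the arrows converge inward. Divergence about -5, curl ≈0 — negative divergence with near-zero curl is a sink.

sink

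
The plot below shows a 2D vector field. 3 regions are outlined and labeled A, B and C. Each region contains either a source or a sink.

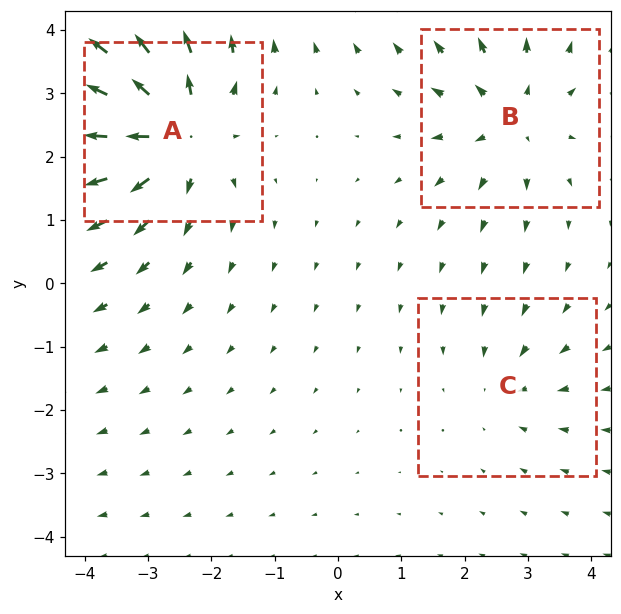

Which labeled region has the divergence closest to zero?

Divergence at each region's feature centre — A: about +5, B: about +3, C: about -2. Region C is closest to zero.

C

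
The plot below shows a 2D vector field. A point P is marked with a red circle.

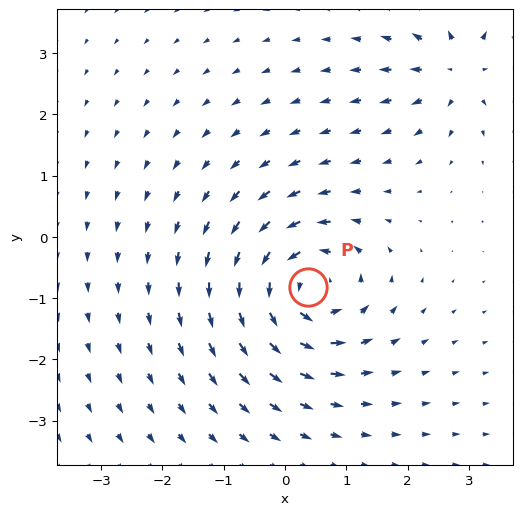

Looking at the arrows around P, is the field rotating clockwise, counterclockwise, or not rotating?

counterclockwise

Near P at (0.4, -0.8) the arrows circulate counterclockwise. The curl (z-component) there is about +6; positive curl means counterclockwise rotation.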